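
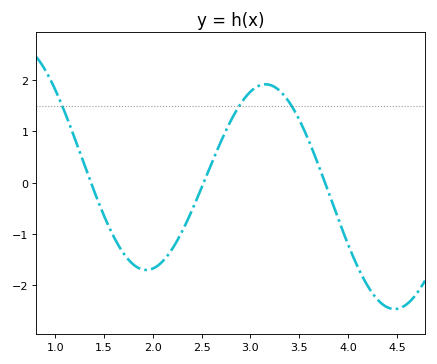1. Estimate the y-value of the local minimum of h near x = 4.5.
-2.5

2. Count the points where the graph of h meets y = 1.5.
3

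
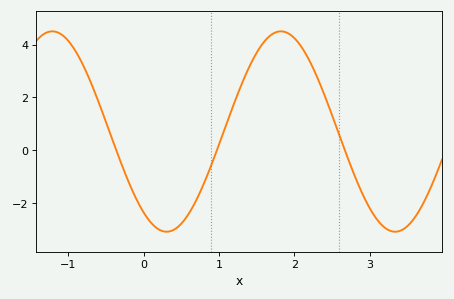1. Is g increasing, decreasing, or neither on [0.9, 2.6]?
neither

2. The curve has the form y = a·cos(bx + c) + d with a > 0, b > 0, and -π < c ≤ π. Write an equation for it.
y = 3.79cos(2.1x + 2.5) + 0.71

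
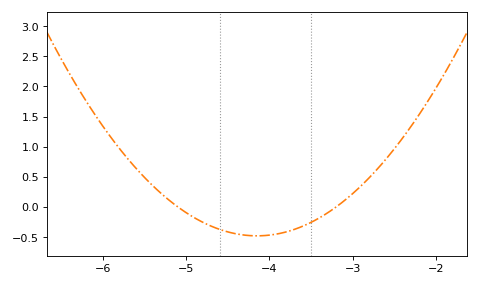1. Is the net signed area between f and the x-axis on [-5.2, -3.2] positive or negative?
negative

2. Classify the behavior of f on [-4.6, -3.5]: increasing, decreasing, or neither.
neither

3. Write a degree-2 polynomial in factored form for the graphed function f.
y = 0.53(x + 5.1)(x + 3.2)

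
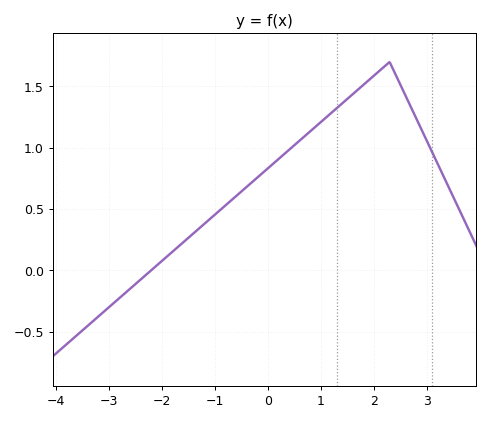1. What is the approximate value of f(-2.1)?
0.041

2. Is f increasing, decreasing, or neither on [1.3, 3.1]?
neither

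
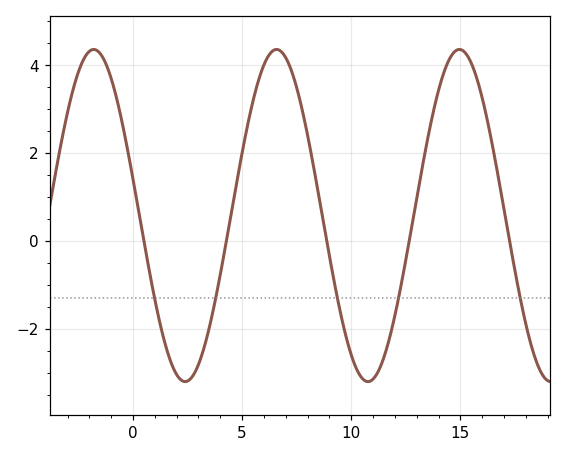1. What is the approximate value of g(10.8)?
-3.2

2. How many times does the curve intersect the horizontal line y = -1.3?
5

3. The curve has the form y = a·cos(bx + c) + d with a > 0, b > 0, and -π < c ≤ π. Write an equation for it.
y = 3.78cos(0.75x + 1.3) + 0.58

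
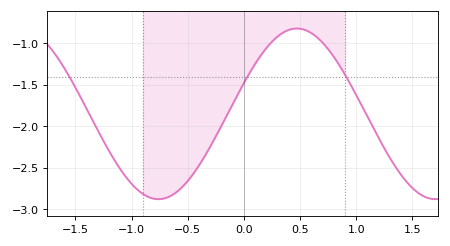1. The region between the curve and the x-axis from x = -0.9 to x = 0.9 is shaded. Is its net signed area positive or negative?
negative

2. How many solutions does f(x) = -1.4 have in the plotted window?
3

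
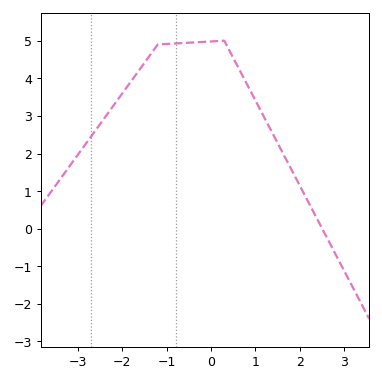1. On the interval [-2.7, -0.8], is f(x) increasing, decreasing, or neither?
increasing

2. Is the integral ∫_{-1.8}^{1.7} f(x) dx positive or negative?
positive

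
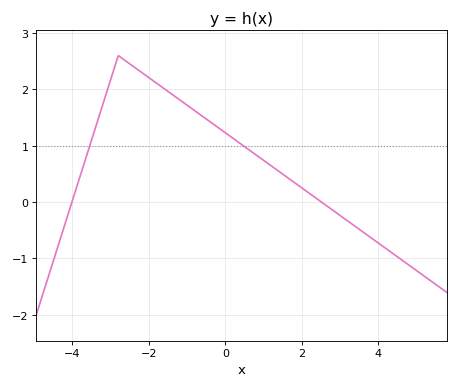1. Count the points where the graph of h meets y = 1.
2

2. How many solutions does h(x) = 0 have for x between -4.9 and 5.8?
2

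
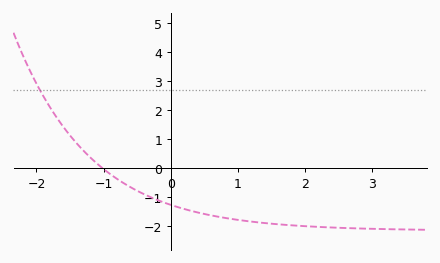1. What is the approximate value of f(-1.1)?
0.2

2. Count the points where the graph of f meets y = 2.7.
1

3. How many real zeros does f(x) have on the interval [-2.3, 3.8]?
1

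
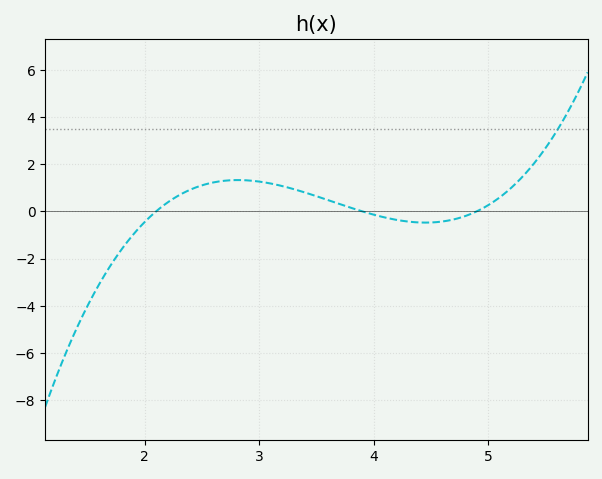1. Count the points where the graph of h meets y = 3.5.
1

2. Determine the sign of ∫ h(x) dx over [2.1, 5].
positive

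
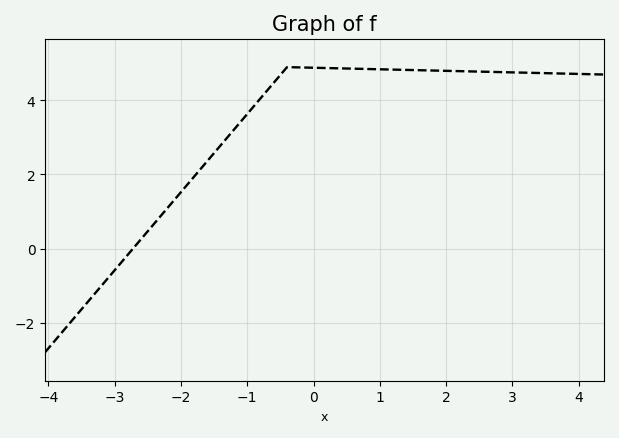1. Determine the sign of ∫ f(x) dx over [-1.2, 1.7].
positive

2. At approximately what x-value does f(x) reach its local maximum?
-0.4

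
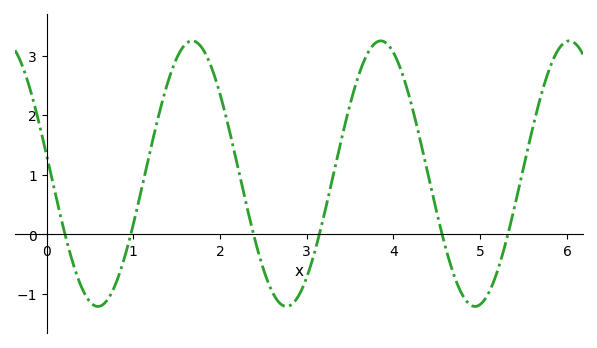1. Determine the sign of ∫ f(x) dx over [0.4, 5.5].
positive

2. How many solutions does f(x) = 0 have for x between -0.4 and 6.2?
6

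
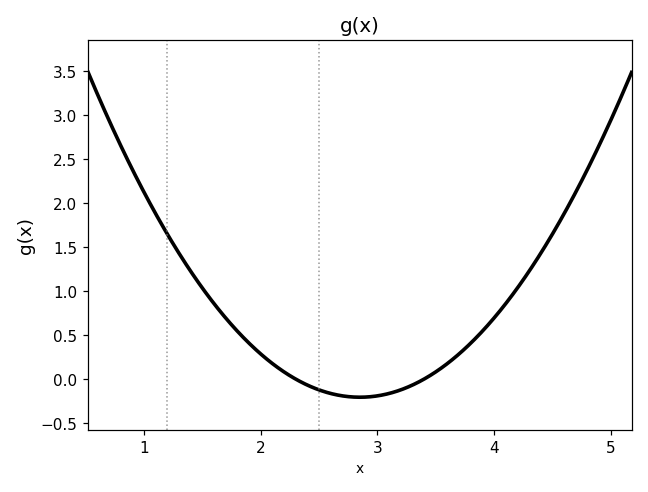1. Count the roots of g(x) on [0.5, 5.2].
2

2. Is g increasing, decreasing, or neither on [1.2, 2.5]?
decreasing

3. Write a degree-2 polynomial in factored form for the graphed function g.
y = 0.68(x - 2.3)(x - 3.4)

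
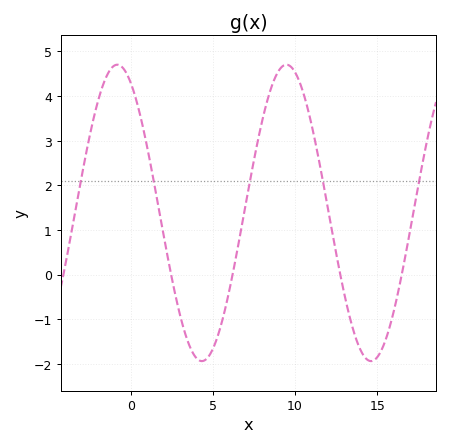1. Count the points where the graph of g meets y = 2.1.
5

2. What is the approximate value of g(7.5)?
2.6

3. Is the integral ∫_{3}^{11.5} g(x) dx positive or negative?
positive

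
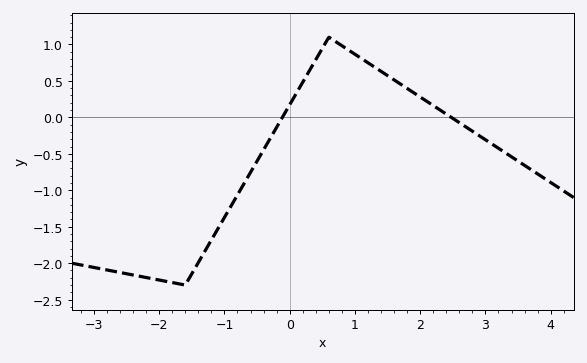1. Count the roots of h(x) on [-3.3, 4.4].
2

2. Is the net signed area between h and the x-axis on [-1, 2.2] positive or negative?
positive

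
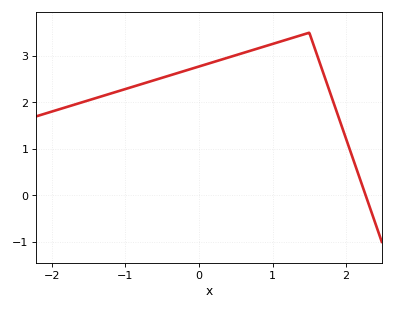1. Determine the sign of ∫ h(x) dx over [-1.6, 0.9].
positive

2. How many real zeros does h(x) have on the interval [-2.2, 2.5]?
1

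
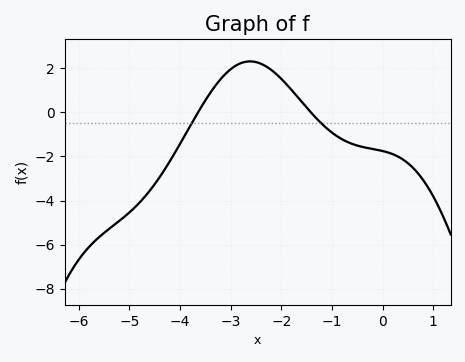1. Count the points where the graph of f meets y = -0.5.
2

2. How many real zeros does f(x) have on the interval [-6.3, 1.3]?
2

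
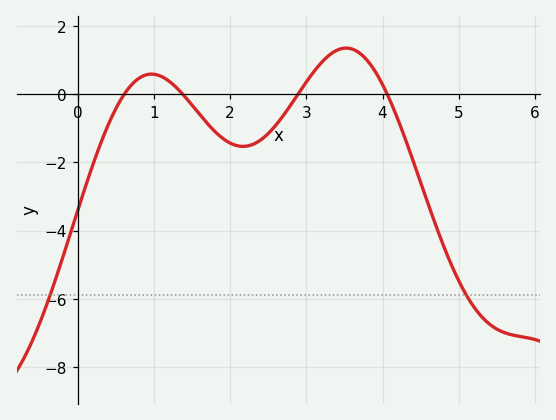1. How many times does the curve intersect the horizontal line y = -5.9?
2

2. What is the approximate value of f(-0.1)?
-4.13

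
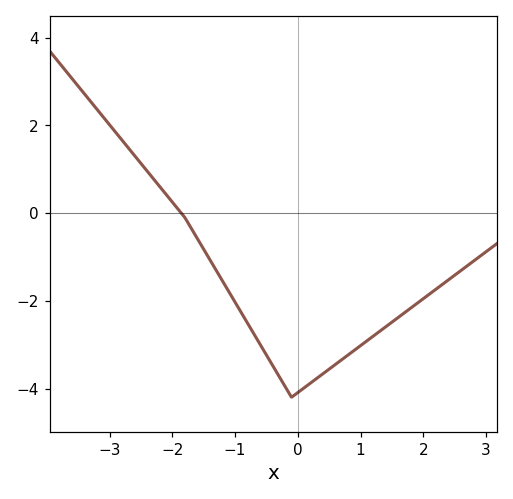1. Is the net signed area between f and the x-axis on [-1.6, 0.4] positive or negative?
negative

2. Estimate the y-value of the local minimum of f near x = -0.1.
-4.2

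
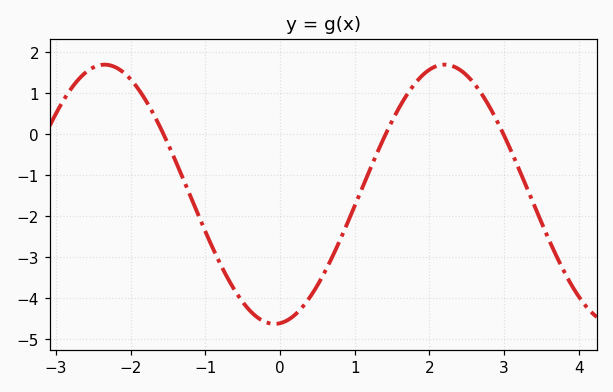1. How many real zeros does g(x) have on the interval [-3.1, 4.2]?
3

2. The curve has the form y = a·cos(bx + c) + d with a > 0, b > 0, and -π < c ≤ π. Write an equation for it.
y = 3.16cos(1.4x - 3) - 1.46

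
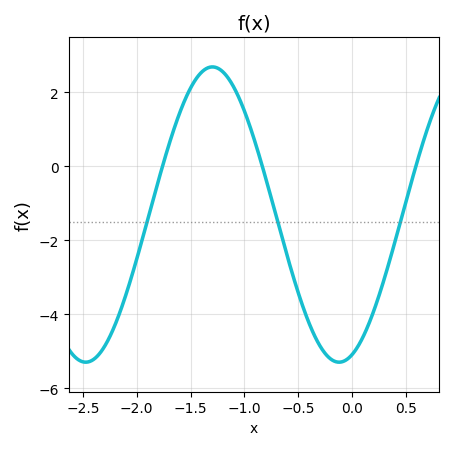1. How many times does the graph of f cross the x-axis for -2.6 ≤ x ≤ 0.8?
3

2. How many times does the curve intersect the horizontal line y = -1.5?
3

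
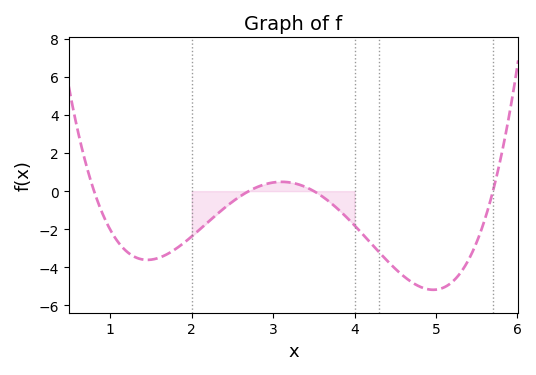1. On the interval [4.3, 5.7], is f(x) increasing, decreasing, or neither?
neither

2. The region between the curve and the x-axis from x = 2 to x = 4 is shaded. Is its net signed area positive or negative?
negative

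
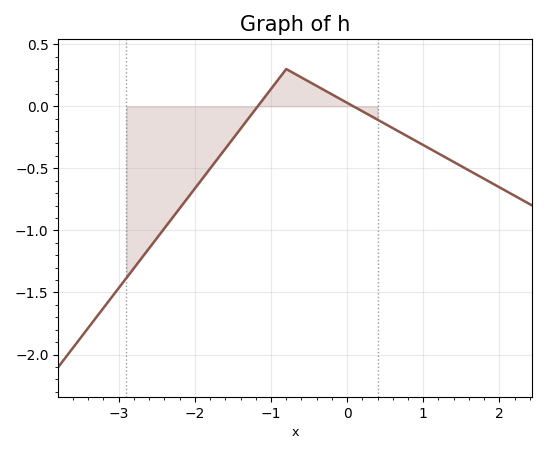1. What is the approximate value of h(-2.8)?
-1.3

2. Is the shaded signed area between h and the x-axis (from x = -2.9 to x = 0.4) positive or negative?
negative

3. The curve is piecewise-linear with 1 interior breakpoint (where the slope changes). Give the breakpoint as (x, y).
(-0.8, 0.3)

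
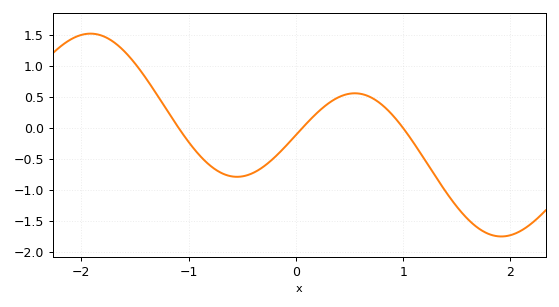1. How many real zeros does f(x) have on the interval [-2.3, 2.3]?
3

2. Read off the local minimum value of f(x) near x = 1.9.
-1.75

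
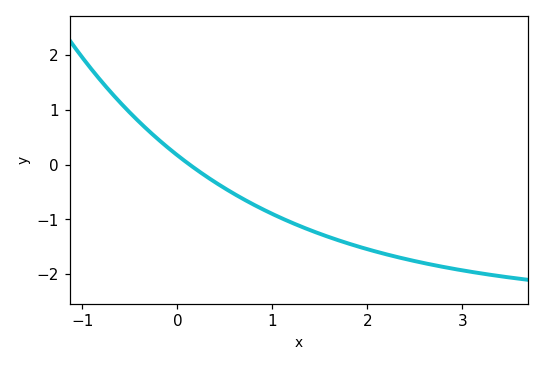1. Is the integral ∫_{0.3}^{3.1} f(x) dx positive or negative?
negative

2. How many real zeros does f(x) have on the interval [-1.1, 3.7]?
1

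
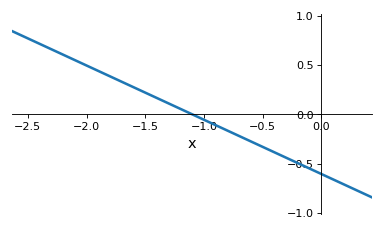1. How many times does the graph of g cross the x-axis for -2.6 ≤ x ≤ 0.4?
1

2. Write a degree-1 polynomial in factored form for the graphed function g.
y = -0.55(x + 1.1)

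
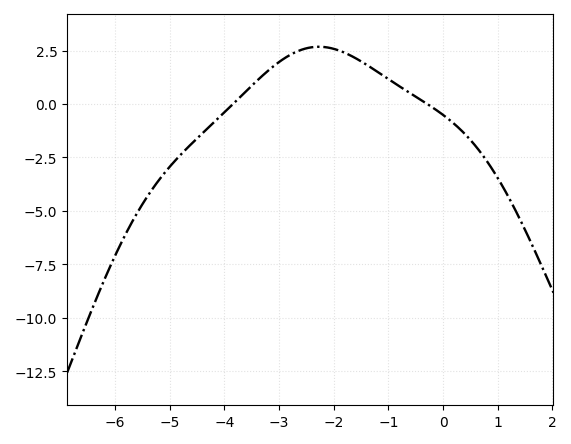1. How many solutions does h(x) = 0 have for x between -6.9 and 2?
2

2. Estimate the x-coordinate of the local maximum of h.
-2.27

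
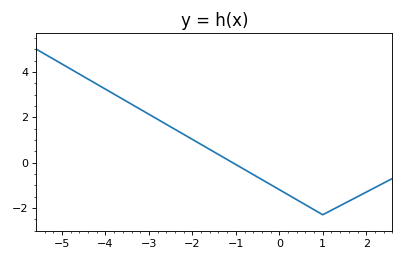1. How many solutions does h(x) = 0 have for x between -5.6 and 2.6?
1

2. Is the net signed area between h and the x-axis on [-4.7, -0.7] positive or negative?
positive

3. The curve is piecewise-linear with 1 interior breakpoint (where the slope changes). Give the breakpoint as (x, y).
(1, -2.3)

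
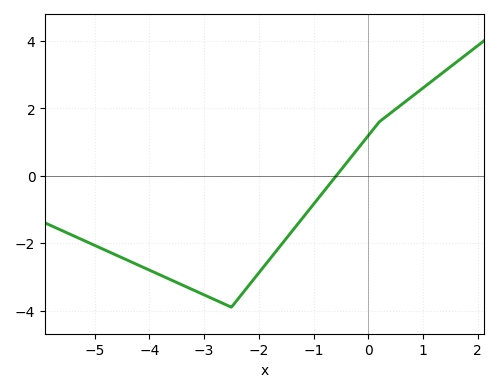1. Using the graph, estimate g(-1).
-0.844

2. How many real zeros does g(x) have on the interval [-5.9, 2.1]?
1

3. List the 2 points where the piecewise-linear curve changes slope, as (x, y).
(-2.5, -3.9); (0.2, 1.6)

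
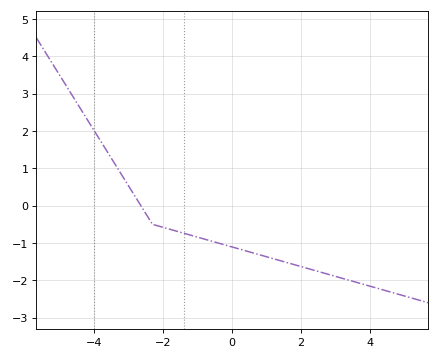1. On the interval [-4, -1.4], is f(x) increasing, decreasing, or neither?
decreasing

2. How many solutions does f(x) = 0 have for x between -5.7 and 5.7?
1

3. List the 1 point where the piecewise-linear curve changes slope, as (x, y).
(-2.3, -0.5)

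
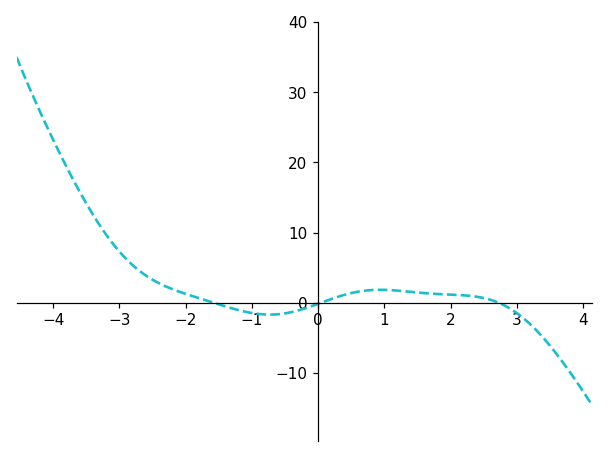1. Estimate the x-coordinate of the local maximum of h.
1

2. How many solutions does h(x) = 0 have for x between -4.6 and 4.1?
3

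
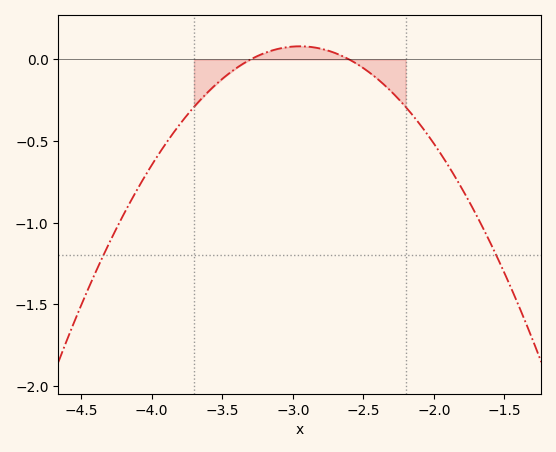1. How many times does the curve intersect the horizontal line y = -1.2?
2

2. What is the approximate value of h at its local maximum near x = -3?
0.1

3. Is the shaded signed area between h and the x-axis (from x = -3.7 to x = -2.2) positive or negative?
negative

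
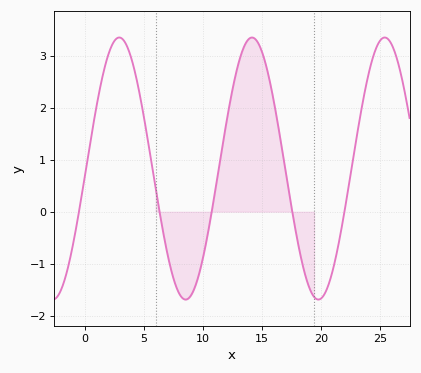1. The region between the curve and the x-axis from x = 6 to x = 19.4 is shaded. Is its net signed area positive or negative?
positive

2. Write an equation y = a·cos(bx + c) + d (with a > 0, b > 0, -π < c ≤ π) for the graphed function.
y = 2.52cos(0.56x - 1.64) + 0.83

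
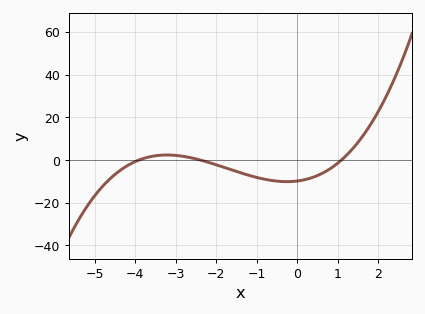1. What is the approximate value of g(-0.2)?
-10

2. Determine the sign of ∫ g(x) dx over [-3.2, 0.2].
negative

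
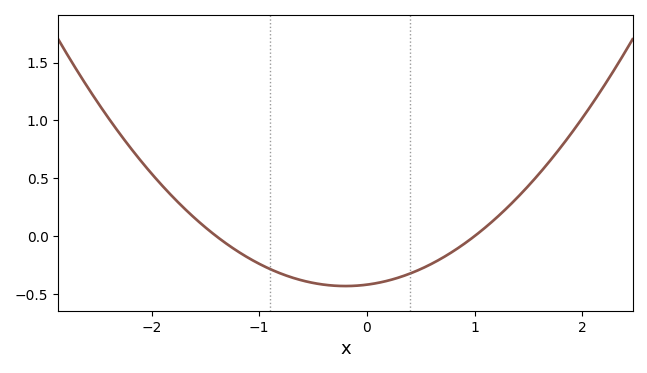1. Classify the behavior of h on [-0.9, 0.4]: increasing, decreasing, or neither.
neither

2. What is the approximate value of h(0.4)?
-0.324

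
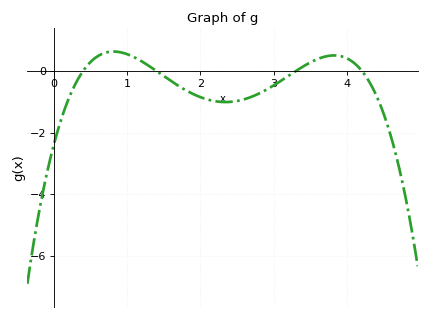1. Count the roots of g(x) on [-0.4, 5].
4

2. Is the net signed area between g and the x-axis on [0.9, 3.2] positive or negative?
negative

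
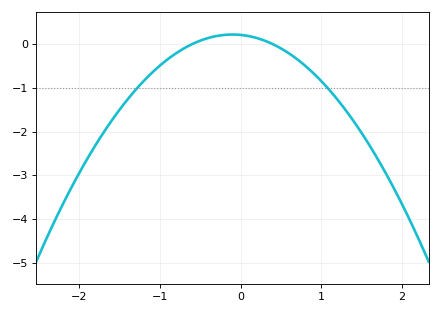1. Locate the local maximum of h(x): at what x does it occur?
-0.1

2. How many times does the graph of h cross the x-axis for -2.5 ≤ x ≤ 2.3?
2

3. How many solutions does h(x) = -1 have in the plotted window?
2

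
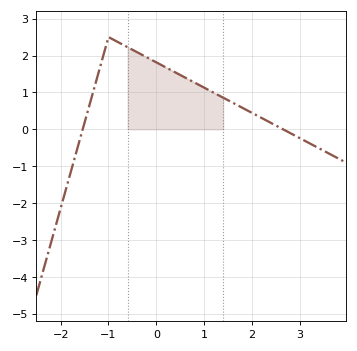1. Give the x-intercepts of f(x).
-1.54, 2.65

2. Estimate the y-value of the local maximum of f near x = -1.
2.5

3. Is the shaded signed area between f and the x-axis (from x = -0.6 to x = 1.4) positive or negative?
positive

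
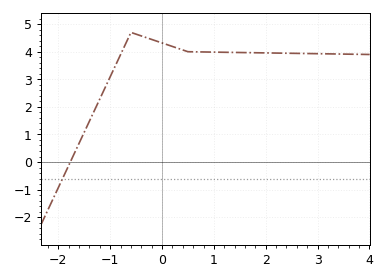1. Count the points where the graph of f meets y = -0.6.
1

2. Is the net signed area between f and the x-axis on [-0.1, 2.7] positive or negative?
positive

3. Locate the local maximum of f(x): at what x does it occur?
-0.6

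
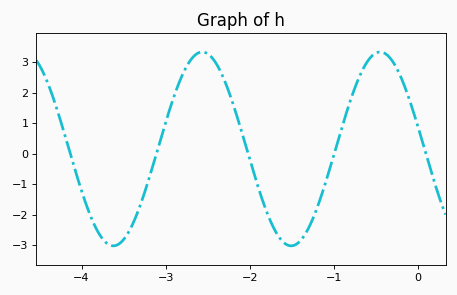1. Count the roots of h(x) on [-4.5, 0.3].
5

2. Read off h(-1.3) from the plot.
-2.4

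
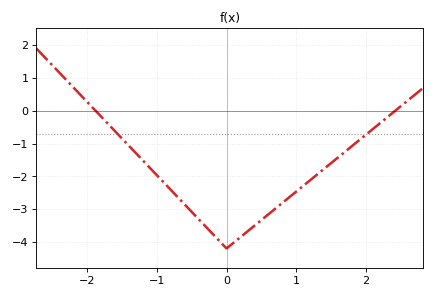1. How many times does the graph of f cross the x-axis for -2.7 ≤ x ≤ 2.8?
2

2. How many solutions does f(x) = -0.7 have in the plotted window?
2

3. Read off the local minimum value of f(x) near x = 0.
-4.2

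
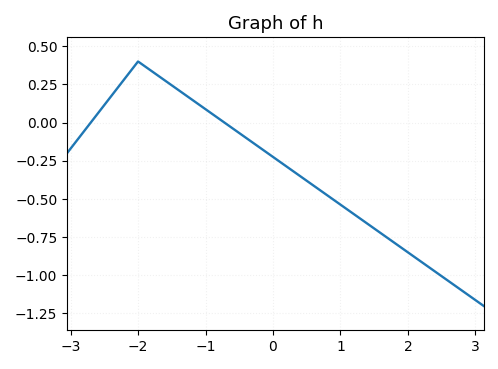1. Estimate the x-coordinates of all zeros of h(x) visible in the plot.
-2.7, -0.72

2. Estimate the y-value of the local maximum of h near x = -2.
0.4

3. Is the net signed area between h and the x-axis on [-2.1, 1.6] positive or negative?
negative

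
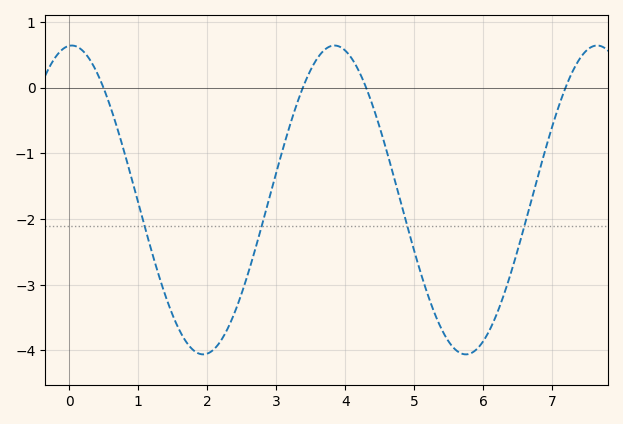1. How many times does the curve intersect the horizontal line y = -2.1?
4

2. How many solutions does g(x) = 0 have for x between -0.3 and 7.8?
4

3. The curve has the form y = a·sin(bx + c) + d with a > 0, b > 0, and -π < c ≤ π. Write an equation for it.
y = 2.35sin(1.65x + 1.51) - 1.71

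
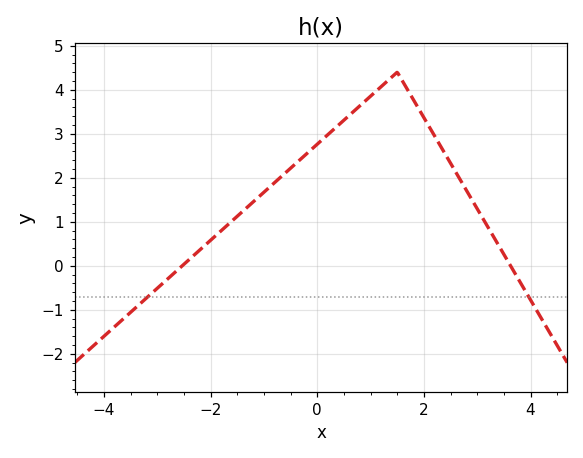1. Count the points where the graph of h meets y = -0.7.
2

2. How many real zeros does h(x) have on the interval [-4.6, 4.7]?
2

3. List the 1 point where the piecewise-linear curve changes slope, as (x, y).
(1.5, 4.4)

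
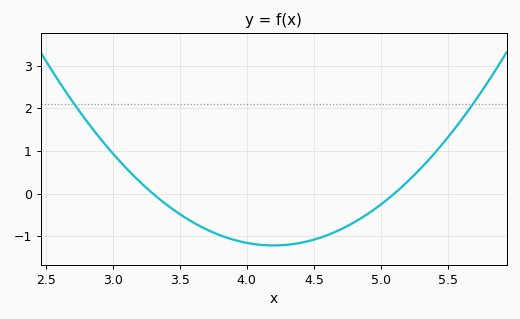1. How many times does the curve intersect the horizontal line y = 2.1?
2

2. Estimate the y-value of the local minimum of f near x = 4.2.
-1.2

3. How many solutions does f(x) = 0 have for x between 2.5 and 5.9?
2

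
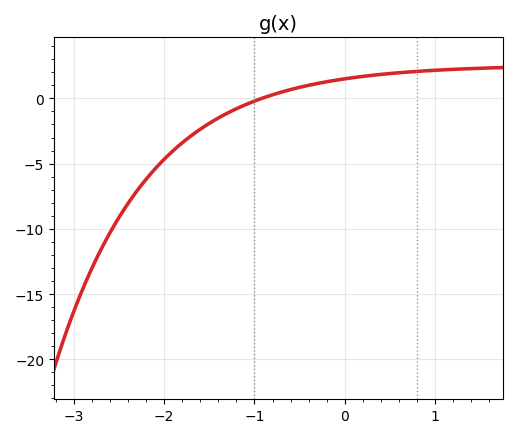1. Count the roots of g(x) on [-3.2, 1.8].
1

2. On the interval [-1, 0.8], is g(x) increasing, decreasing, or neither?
increasing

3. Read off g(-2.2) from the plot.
-6.2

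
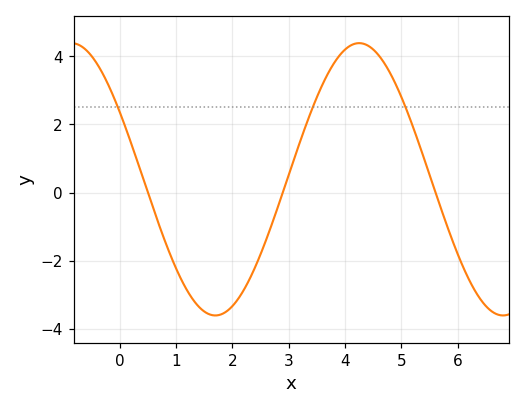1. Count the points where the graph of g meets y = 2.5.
3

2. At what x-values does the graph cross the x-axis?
0.502, 2.9, 5.61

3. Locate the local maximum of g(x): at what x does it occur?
4.25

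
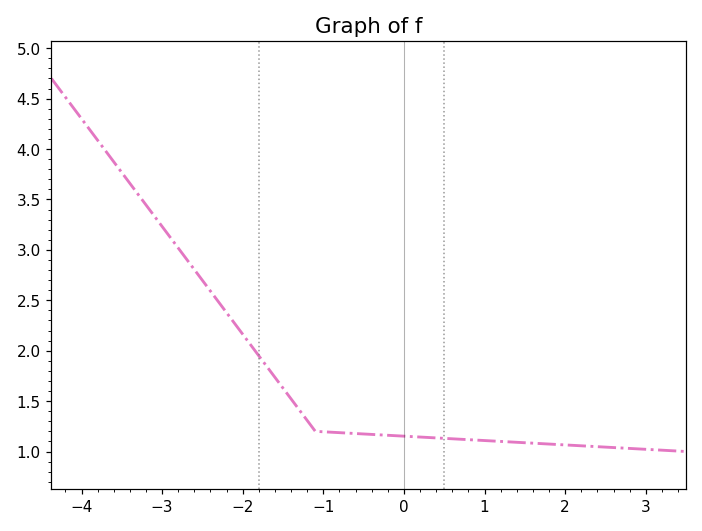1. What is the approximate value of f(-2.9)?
3.12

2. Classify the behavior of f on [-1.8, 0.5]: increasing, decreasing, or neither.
decreasing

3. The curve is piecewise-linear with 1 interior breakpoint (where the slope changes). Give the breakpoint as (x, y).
(-1.1, 1.2)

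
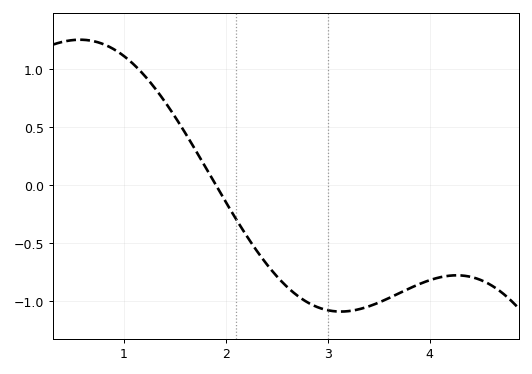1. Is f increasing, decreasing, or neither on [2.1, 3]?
decreasing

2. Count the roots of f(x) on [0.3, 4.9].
1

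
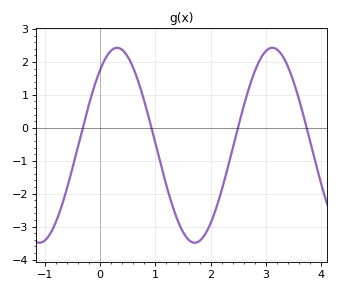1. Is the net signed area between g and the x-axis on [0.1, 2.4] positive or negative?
negative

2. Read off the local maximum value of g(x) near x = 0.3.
2.43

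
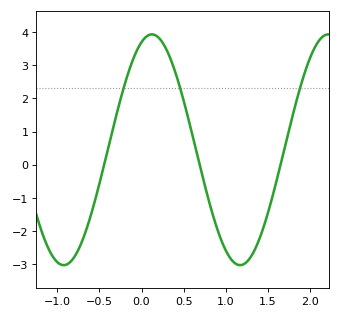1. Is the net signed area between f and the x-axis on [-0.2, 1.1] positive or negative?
positive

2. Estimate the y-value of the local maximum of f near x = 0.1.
3.9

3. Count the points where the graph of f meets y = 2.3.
3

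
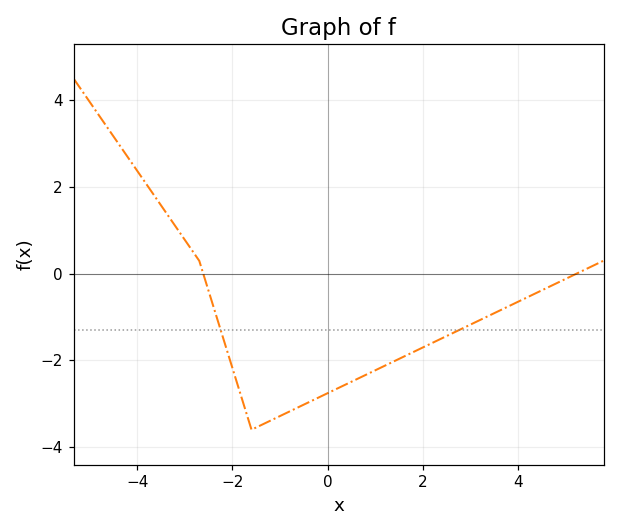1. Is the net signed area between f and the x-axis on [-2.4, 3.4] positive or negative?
negative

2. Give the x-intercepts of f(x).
-2.62, 5.24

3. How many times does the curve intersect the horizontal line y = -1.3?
2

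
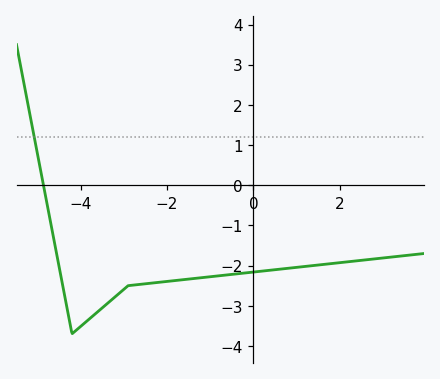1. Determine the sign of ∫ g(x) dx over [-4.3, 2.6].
negative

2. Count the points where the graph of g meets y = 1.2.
1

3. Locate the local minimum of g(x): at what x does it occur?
-4.2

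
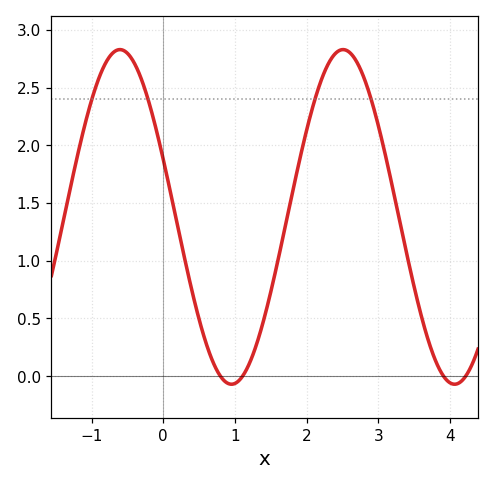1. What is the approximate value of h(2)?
2.15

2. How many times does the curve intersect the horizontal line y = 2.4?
4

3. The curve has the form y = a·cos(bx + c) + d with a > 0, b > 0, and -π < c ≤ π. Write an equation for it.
y = 1.45cos(2x + 1.2) + 1.38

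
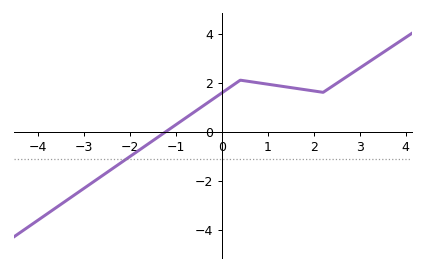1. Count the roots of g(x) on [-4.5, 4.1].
1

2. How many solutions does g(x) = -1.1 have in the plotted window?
1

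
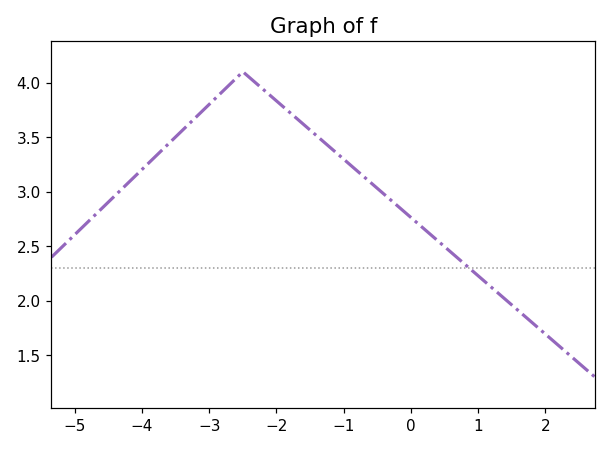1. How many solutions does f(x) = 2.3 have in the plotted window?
1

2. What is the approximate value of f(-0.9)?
3.25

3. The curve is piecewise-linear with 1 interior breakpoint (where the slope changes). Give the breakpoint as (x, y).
(-2.5, 4.1)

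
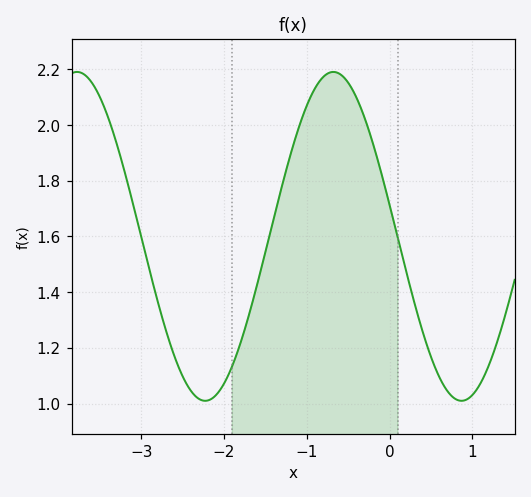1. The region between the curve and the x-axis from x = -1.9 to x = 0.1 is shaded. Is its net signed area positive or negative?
positive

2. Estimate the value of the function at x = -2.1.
1.03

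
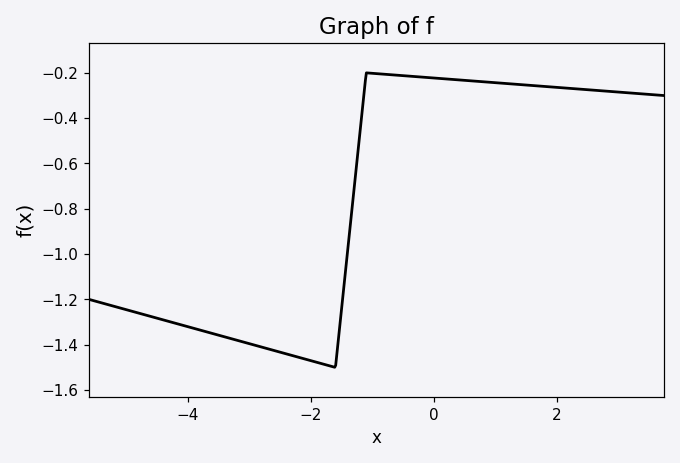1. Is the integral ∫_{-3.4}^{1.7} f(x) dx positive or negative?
negative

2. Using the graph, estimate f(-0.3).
-0.22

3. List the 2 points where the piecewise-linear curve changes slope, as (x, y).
(-1.6, -1.5); (-1.1, -0.2)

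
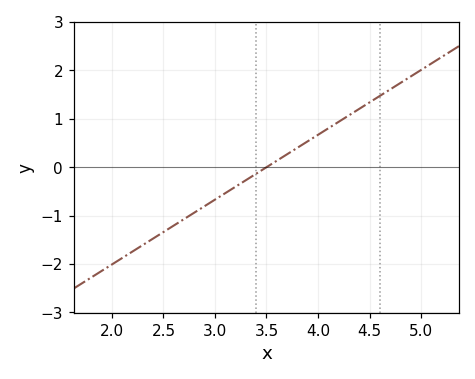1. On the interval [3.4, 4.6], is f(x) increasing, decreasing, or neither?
increasing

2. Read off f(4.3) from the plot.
1.07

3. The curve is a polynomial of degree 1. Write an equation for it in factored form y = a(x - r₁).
y = 1.34(x - 3.5)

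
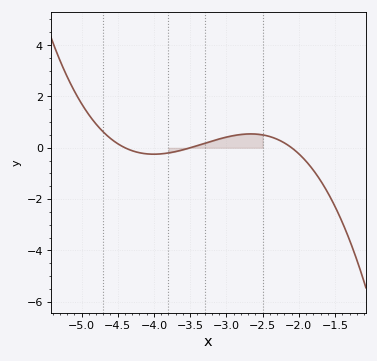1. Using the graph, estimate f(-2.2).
0.2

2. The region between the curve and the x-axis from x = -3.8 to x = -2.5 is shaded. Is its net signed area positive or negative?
positive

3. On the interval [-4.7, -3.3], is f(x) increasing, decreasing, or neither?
neither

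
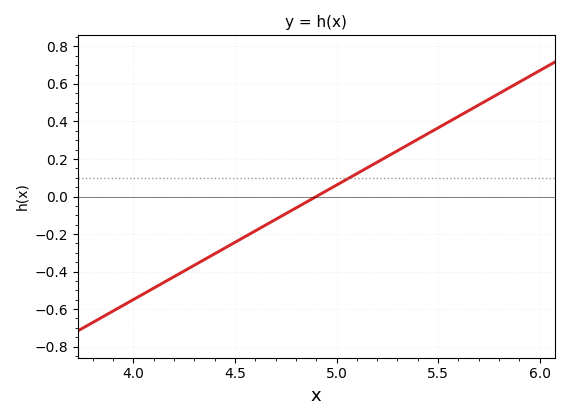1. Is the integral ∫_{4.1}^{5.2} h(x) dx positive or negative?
negative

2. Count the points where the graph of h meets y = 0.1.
1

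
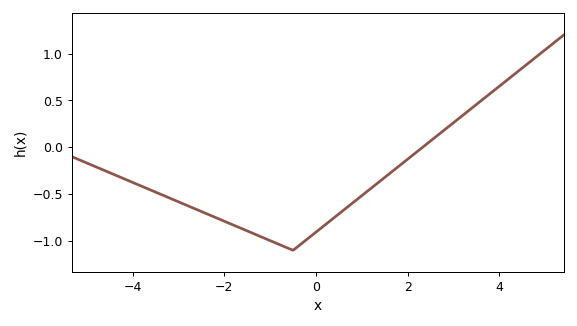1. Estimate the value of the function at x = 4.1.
0.689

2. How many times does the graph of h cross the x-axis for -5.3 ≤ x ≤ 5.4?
1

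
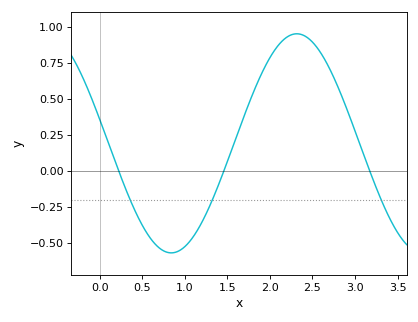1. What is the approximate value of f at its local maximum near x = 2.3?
0.95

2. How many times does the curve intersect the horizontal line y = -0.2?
3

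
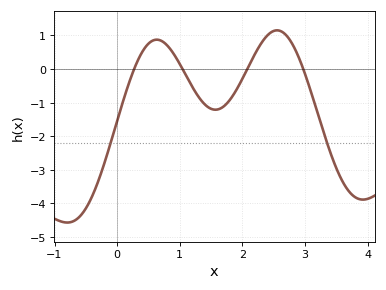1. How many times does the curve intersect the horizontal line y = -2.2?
2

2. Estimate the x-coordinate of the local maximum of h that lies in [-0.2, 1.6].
0.6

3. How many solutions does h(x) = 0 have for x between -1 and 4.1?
4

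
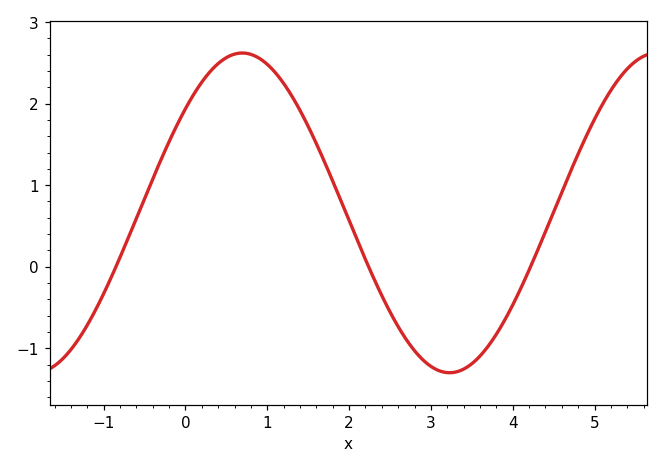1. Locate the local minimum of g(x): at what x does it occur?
3.2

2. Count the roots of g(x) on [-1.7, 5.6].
3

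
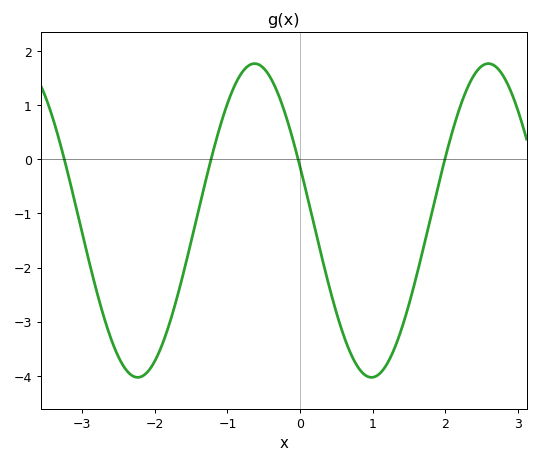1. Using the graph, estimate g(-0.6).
1.77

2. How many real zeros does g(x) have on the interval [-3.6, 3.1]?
4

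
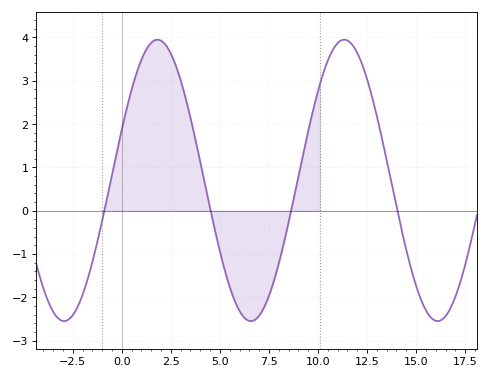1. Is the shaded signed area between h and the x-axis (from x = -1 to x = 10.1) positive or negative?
positive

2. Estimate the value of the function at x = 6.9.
-2.5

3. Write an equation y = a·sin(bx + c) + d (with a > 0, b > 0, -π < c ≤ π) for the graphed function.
y = 3.25sin(0.66x + 0.37) + 0.7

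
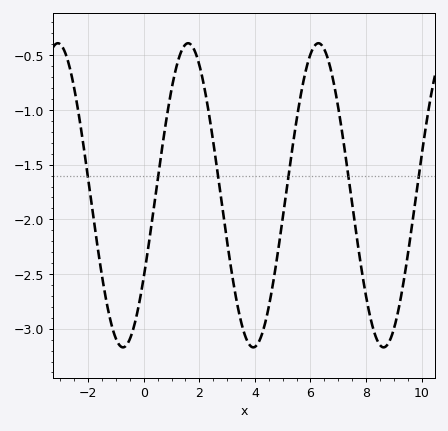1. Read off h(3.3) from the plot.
-2.7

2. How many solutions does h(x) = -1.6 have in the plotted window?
6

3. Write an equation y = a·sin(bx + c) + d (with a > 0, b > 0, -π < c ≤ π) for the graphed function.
y = 1.39sin(1.3x - 0.57) - 1.78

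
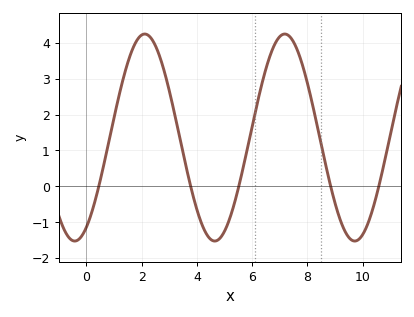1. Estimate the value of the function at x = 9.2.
-1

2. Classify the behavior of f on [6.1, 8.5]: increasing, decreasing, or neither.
neither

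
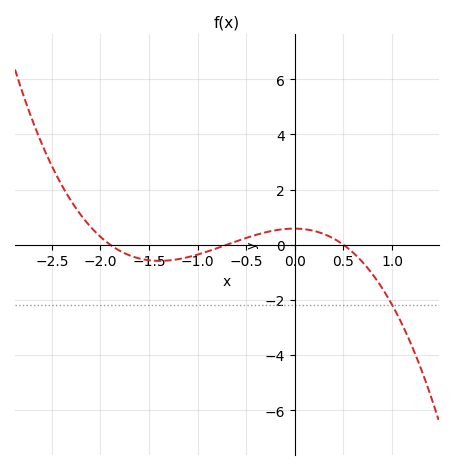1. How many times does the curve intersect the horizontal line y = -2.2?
1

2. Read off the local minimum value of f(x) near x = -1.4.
-0.585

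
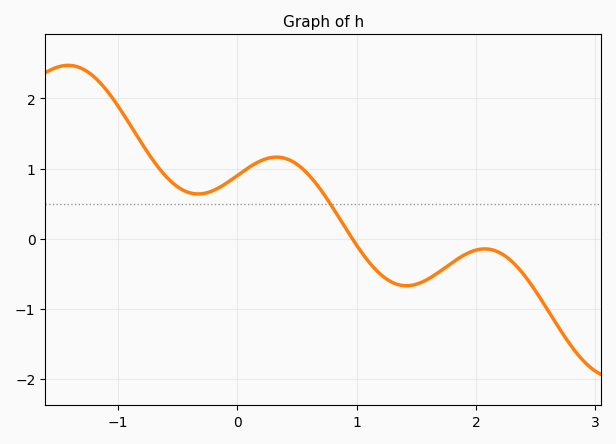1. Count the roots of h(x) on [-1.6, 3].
1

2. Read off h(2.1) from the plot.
-0.149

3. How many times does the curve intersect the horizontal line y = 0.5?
1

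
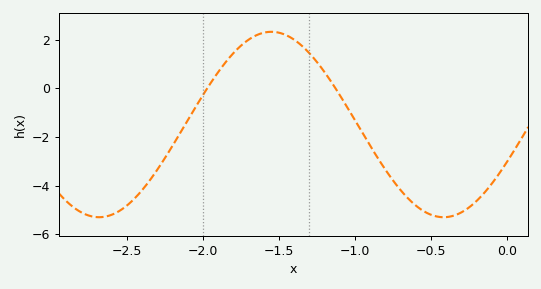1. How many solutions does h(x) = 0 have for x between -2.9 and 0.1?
2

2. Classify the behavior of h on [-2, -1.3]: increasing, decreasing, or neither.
neither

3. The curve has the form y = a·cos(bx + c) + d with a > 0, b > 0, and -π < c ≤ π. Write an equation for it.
y = 3.81cos(2.8x - 2) - 1.49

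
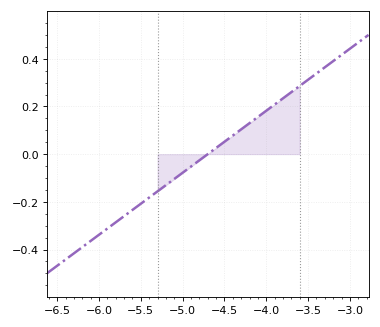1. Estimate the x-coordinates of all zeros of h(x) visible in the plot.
-4.7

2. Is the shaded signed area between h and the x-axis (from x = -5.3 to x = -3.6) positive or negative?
positive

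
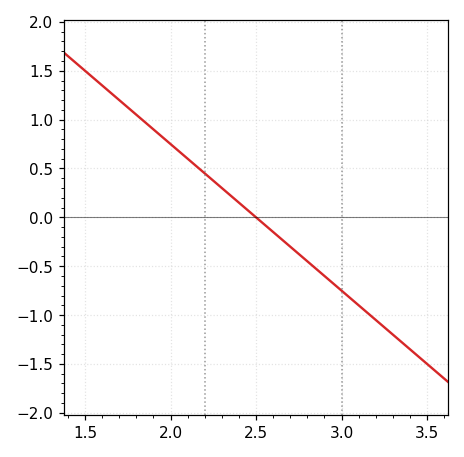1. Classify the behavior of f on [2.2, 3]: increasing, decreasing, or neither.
decreasing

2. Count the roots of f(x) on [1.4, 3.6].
1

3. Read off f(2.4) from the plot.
0.15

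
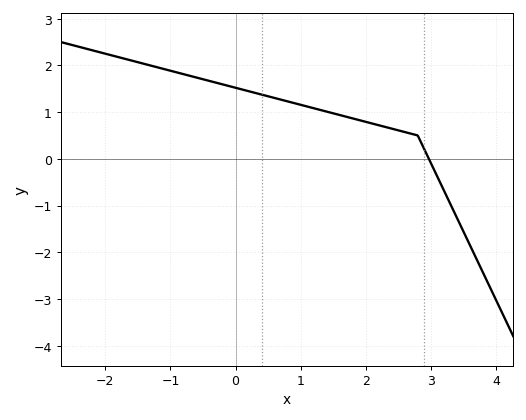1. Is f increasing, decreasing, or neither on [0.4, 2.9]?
decreasing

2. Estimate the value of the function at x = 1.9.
0.8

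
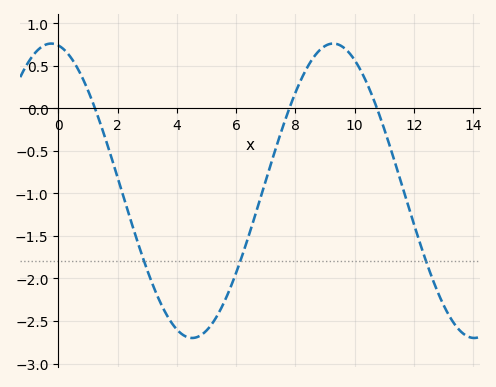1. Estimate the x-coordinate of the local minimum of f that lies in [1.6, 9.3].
4.6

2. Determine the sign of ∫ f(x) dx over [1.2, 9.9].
negative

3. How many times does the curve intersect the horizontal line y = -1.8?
3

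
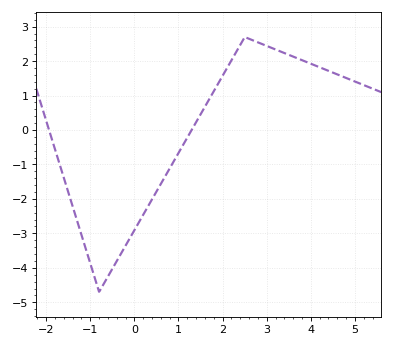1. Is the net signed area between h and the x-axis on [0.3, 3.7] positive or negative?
positive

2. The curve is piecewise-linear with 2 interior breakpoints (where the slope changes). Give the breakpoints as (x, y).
(-0.8, -4.7); (2.5, 2.7)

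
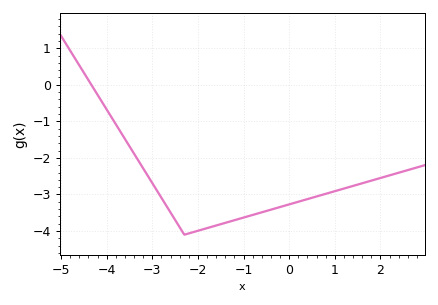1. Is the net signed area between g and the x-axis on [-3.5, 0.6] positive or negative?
negative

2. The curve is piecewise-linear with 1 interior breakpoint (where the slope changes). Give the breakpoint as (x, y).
(-2.3, -4.1)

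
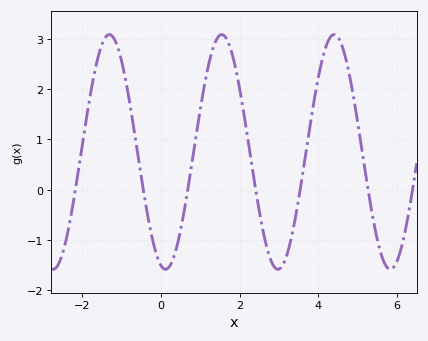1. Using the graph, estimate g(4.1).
2.6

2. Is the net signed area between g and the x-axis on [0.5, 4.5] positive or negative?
positive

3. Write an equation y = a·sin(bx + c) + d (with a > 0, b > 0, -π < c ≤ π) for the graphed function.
y = 2.33sin(2.2x - 1.82) + 0.75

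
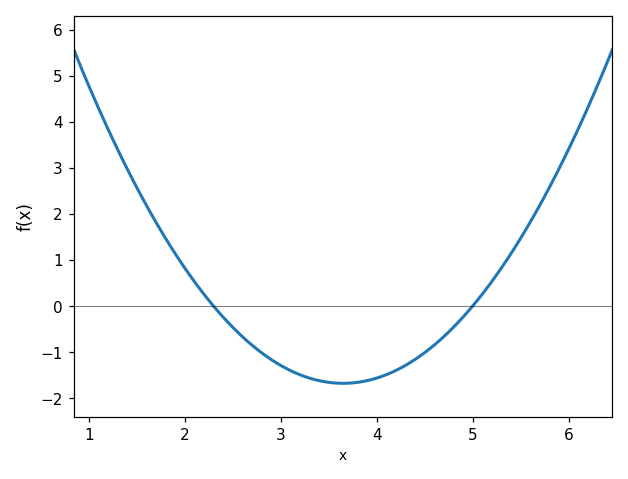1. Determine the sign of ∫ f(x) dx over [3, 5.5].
negative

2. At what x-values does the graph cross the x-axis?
2.3, 5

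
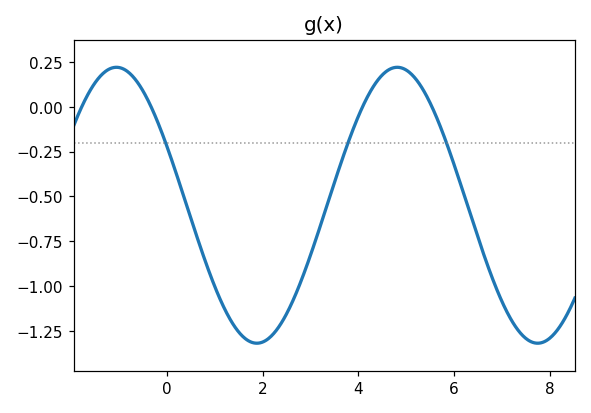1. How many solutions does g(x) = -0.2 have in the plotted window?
3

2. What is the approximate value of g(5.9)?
-0.244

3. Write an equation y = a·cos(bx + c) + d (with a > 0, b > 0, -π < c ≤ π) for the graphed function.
y = 0.77cos(1.07x + 1.13) - 0.55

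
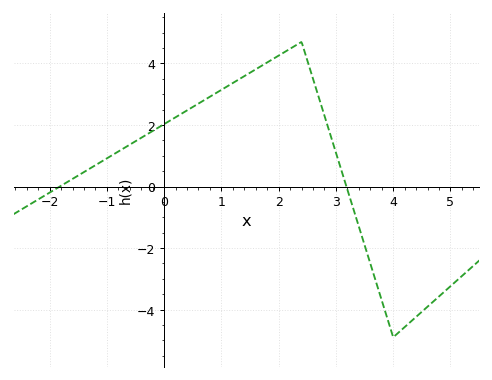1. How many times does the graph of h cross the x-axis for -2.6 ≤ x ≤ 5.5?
2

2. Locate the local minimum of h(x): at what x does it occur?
4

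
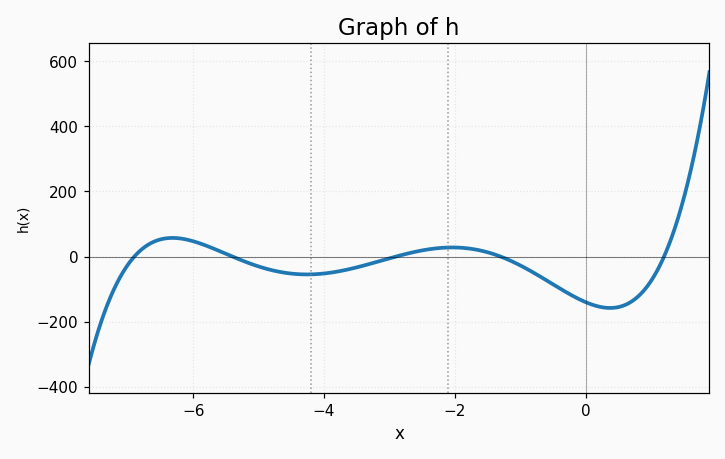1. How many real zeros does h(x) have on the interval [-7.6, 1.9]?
5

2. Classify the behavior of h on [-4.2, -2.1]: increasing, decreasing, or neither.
increasing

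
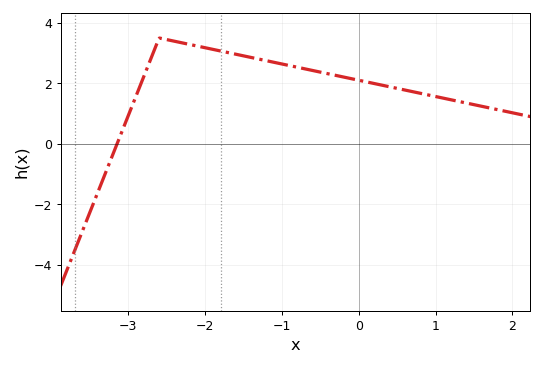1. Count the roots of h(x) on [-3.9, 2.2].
1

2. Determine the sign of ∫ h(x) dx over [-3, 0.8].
positive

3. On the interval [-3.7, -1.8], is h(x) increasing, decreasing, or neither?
neither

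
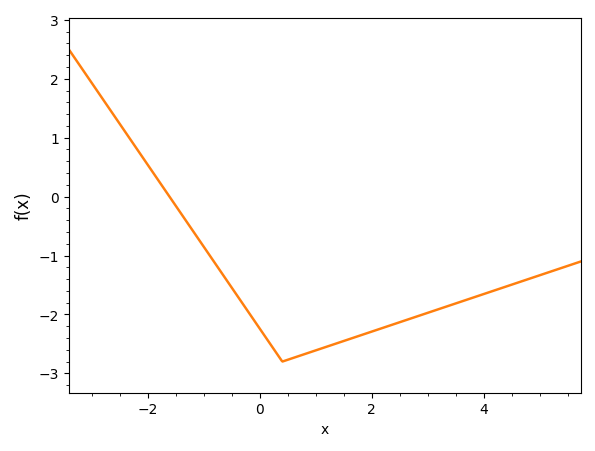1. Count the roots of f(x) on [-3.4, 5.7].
1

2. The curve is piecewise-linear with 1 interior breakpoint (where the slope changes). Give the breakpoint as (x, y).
(0.4, -2.8)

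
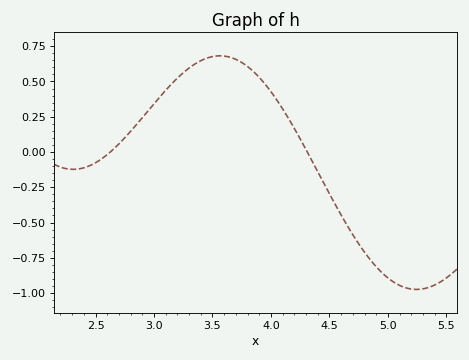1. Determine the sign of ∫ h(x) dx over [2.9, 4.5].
positive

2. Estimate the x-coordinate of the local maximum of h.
3.56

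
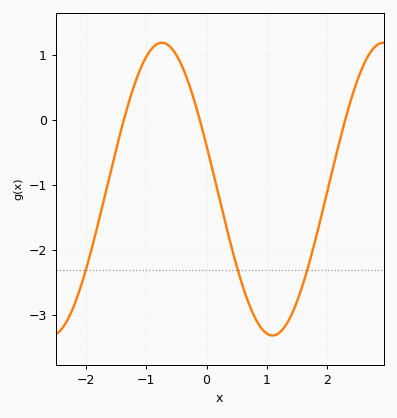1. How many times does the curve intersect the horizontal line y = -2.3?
3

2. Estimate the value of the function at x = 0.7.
-2.82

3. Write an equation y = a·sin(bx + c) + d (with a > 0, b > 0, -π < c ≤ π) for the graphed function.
y = 2.25sin(1.71x + 2.84) - 1.06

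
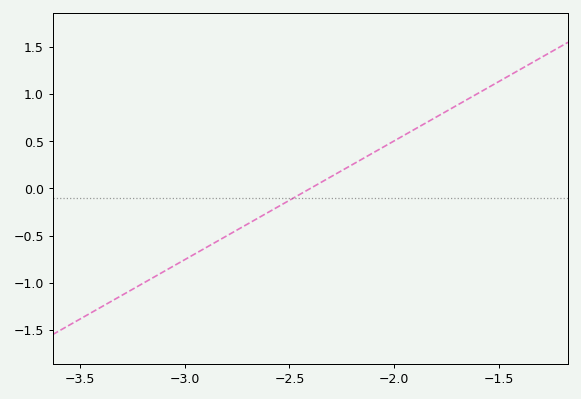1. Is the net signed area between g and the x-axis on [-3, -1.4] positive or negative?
positive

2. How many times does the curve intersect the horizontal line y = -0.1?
1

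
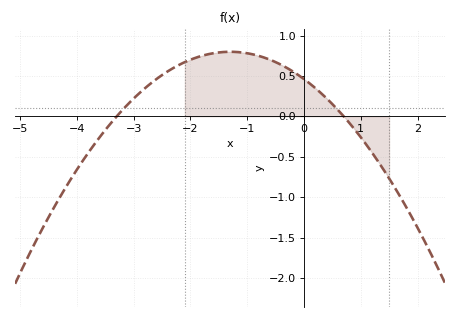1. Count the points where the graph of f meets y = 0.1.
2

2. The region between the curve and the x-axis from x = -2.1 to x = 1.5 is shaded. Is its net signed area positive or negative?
positive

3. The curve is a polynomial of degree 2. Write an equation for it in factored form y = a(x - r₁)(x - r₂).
y = -0.2(x + 3.3)(x - 0.7)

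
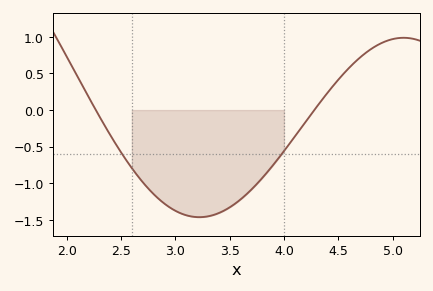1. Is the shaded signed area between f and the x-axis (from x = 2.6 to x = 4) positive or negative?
negative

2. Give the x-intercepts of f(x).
2.27, 4.28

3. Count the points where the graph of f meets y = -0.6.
2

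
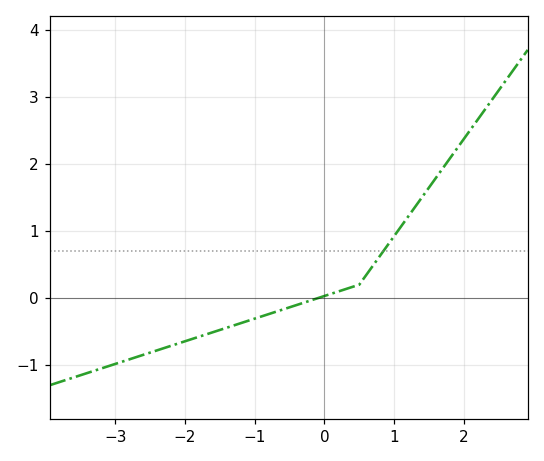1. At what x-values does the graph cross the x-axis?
-0.1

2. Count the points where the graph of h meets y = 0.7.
1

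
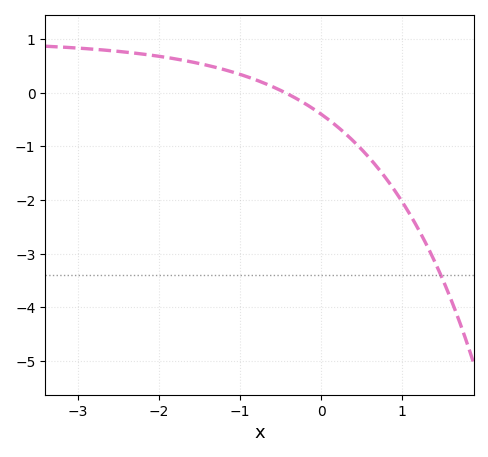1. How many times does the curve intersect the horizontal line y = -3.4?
1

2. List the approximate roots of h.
-0.441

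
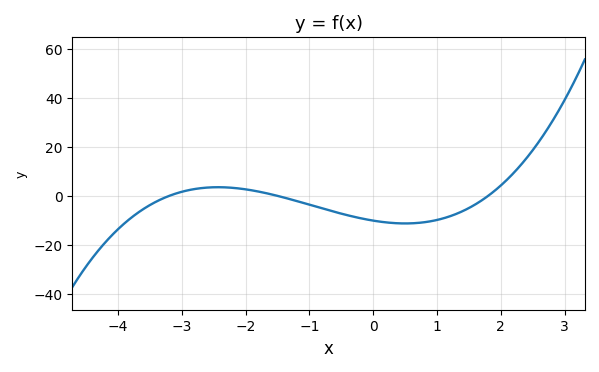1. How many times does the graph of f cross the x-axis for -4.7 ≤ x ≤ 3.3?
3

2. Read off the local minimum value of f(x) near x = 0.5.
-12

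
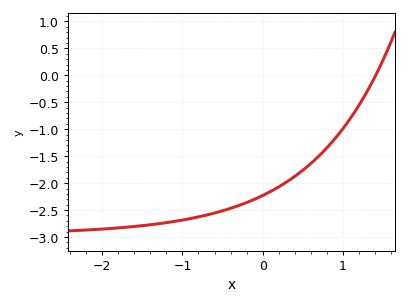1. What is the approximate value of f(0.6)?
-1.65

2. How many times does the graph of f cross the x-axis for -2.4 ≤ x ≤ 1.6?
1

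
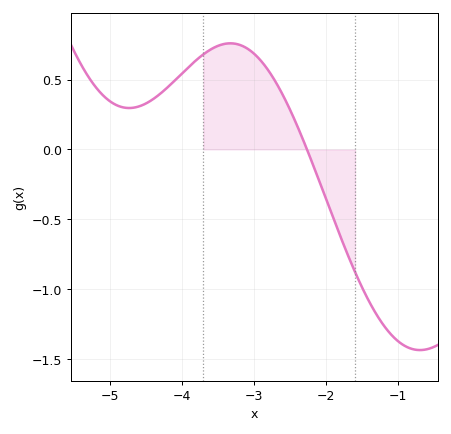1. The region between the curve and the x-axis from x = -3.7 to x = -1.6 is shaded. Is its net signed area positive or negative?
positive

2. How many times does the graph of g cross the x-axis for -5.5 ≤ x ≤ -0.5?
1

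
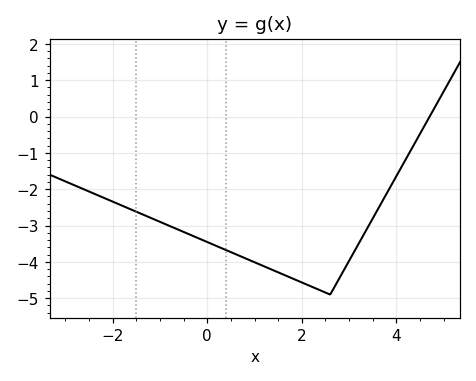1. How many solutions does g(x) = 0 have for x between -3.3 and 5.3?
1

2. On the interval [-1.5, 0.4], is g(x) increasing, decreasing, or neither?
decreasing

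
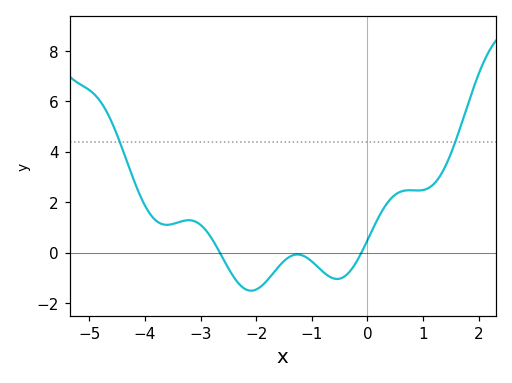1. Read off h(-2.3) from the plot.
-1.2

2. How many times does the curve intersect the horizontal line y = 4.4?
2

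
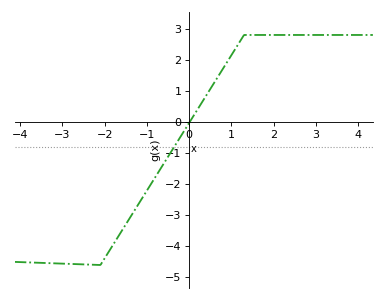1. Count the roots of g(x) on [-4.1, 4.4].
1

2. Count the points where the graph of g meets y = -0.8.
1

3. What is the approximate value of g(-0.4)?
-0.9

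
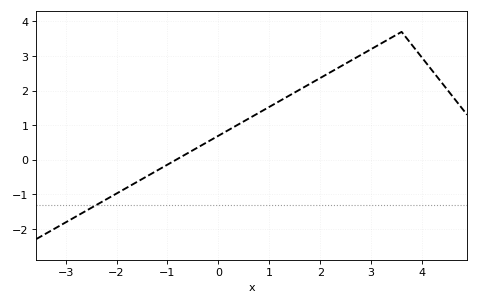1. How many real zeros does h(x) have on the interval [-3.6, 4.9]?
1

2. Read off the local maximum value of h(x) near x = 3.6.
3.7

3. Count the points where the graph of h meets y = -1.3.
1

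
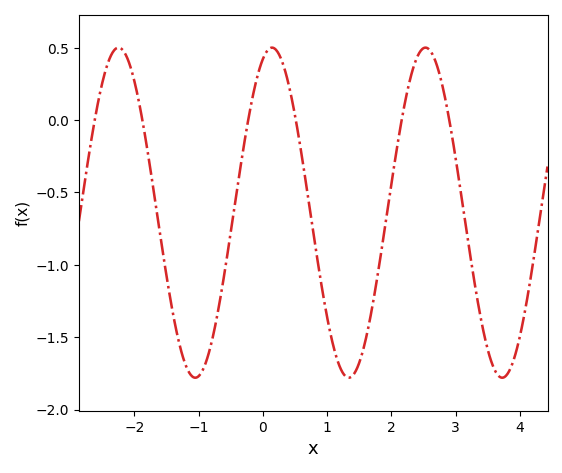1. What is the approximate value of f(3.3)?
-1.14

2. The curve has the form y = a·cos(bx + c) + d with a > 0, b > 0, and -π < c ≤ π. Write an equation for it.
y = 1.14cos(2.63x - 0.37) - 0.64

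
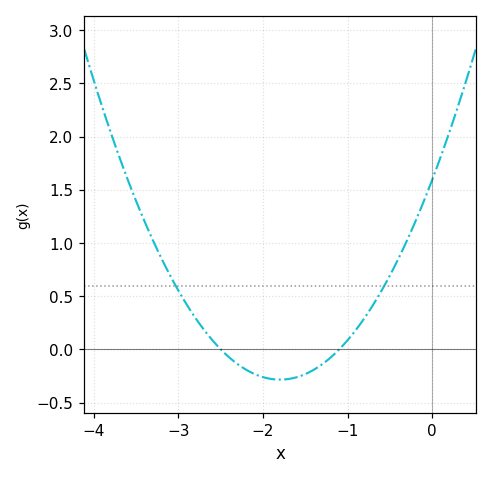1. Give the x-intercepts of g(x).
-2.5, -1.1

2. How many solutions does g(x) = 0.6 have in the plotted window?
2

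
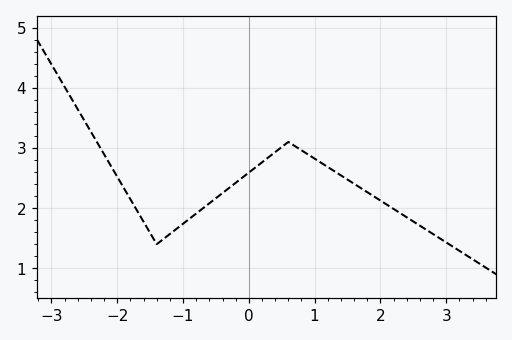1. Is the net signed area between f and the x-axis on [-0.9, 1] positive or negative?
positive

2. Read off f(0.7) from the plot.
3.03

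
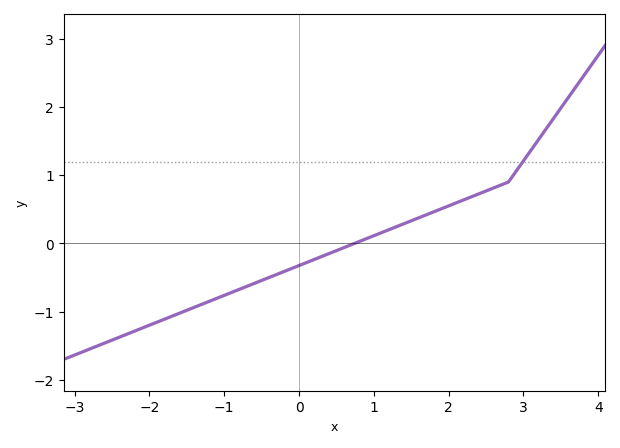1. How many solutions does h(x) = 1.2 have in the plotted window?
1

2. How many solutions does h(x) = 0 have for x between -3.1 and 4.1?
1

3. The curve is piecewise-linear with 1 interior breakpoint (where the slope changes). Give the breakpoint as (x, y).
(2.8, 0.9)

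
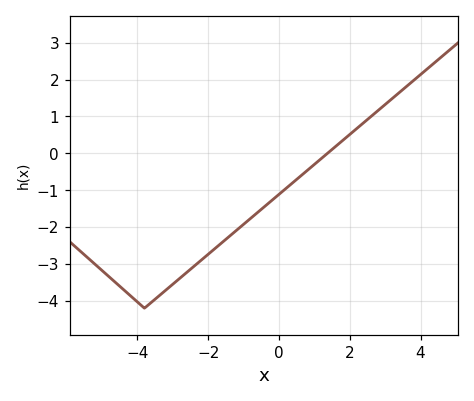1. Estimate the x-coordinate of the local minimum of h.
-3.8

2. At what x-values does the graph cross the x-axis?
1.37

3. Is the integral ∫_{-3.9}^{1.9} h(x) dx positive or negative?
negative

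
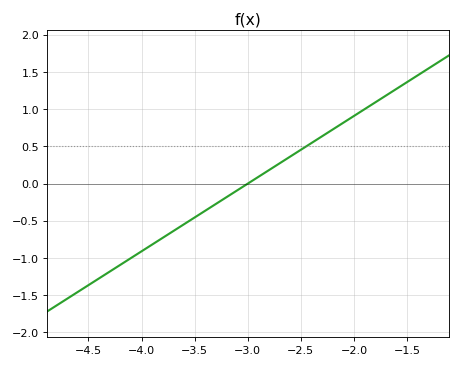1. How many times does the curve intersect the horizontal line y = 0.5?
1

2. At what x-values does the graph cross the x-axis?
-3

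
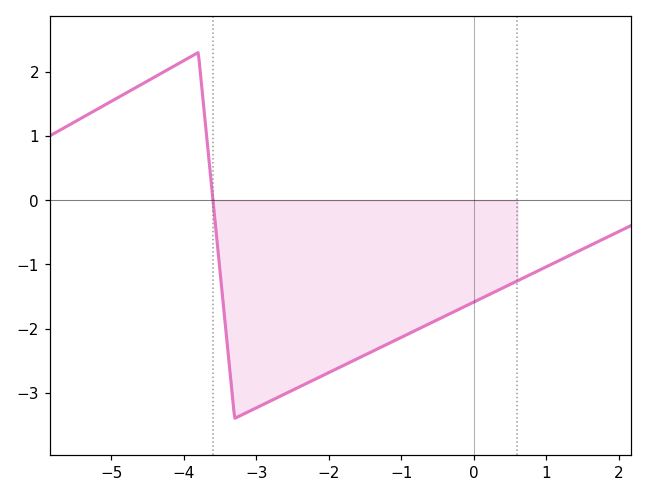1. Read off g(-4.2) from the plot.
2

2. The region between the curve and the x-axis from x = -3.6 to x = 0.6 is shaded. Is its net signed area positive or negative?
negative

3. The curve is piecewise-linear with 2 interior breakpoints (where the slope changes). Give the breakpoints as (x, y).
(-3.8, 2.3); (-3.3, -3.4)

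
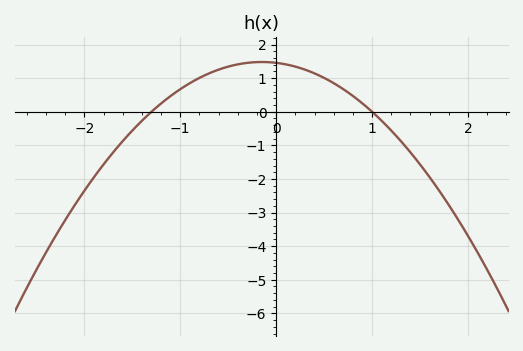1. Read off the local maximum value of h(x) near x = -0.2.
1.48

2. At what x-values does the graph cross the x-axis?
-1.3, 1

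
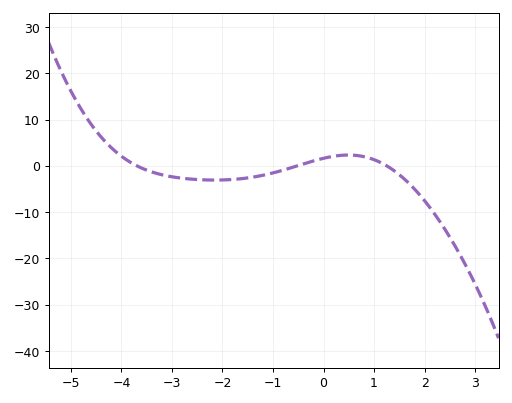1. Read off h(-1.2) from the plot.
-2.01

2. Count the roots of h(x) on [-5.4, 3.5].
3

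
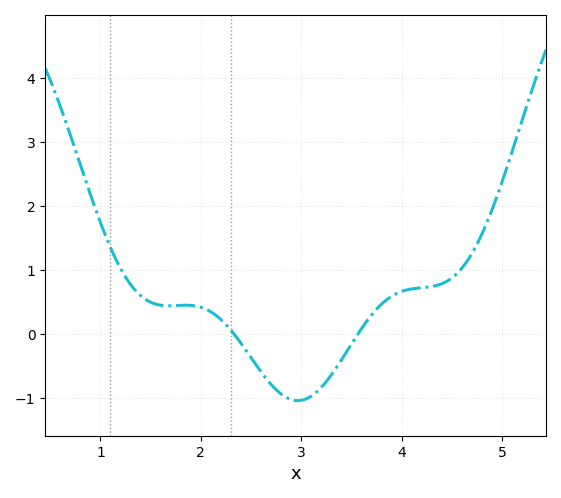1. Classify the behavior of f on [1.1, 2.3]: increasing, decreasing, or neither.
neither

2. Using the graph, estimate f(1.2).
1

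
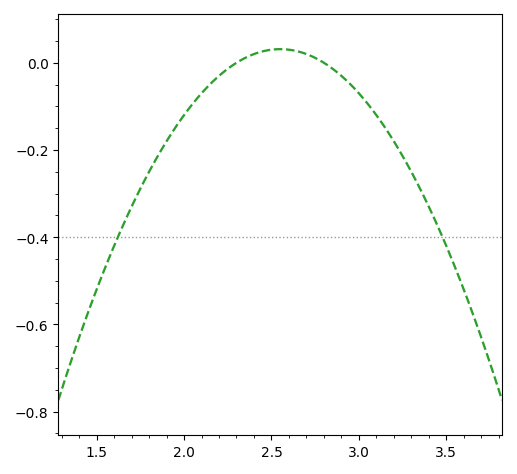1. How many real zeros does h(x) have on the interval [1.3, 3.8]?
2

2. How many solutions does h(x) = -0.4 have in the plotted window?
2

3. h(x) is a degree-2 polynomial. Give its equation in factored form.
y = -0.5(x - 2.3)(x - 2.8)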